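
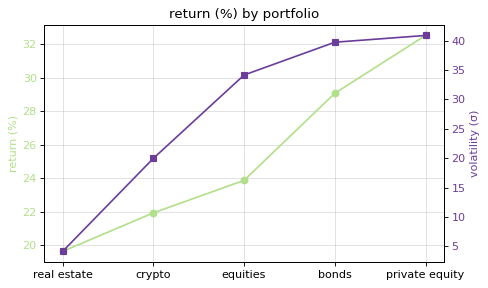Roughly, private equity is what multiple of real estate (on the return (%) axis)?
private equity ≈ 32, real estate ≈ 20; 32/20 ≈ 1.6.

≈ 1.6×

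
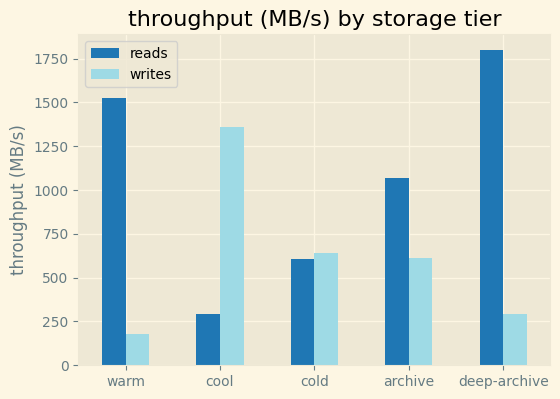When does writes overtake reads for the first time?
warm: writes ≈ 200 vs reads ≈ 1600 (not yet); cool: writes ≈ 1400 vs reads ≈ 200 (first crossover).

cool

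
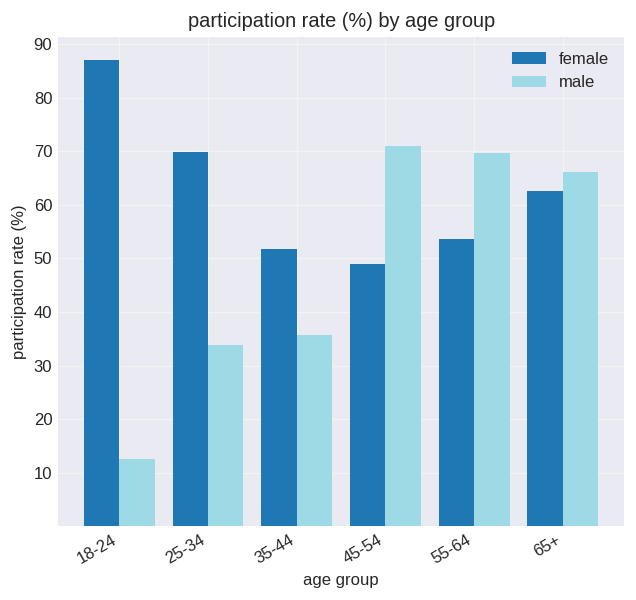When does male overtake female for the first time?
45-54

35-44: male ≈ 40 vs female ≈ 50 (not yet); 45-54: male ≈ 70 vs female ≈ 50 (first crossover).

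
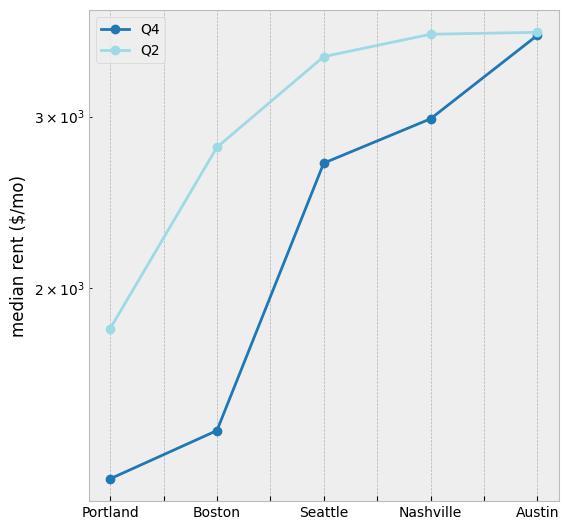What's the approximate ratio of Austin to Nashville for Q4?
Austin ≈ 3600, Nashville ≈ 3000; 3600/3000 ≈ 1.2.

≈ 1.2×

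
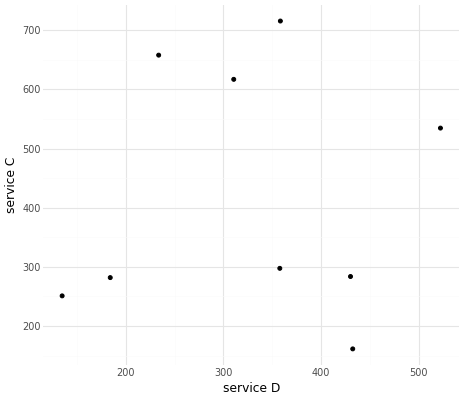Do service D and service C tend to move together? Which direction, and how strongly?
Points are roughly uncorrelated; weak (|r| ≈ 0.1).

no clear correlation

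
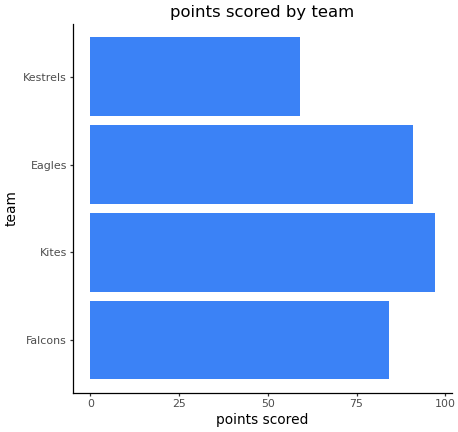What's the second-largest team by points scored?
Top 3: Kites ≈ 100, Eagles ≈ 90, Falcons ≈ 80.

Eagles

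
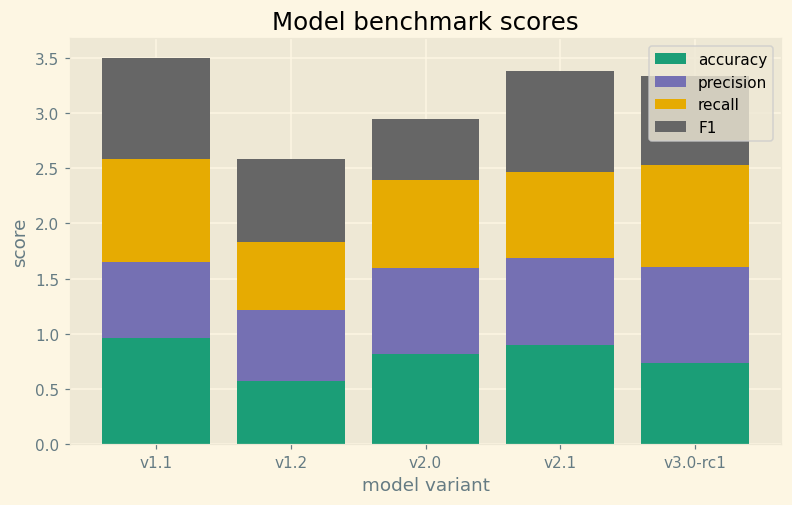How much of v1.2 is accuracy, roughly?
accuracy top ≈ 0.5, bottom ≈ 0.0; segment ≈ 0.5.

≈ 0.5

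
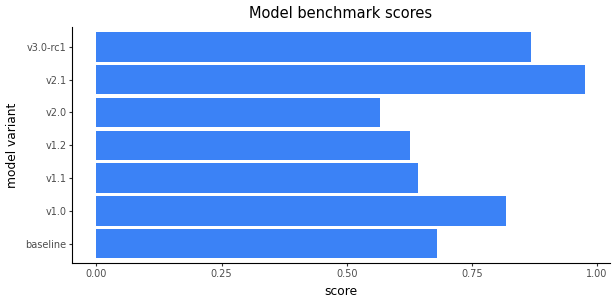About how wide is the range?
≈ 0.4

Max v2.1 ≈ 1.0, min v2.0 ≈ 0.6; range ≈ 0.4.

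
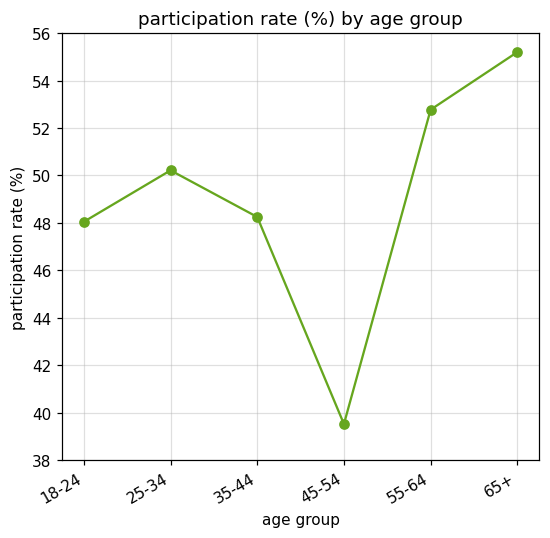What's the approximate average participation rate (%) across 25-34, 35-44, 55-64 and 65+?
≈ 52

(50 + 48 + 52 + 56) / 4 ≈ 52.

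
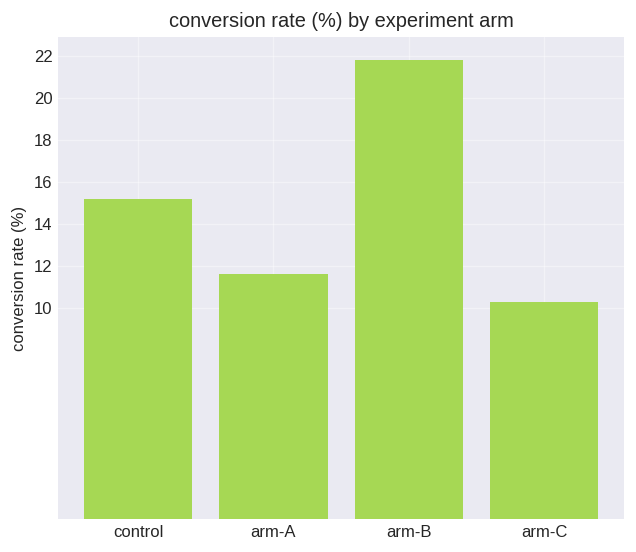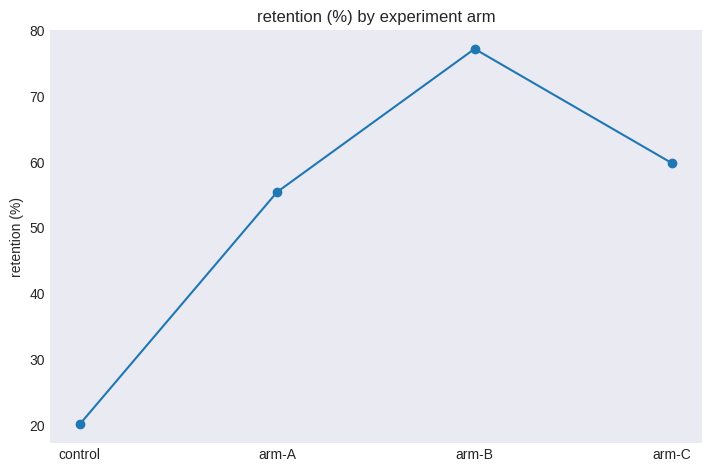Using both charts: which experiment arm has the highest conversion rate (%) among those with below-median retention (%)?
Chart 2 median retention (%) ≈ 60; below-median experiment arms: control, arm-A. Among those, control has the highest conversion rate (%) (≈ 16).

control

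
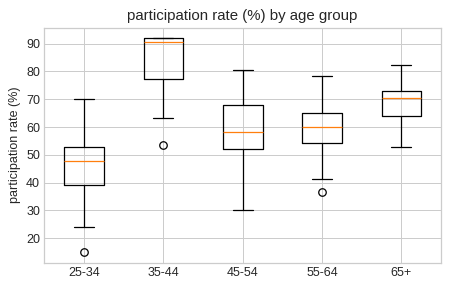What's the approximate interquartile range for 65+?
Q3 ≈ 75, Q1 ≈ 65; IQR ≈ 10.

≈ 10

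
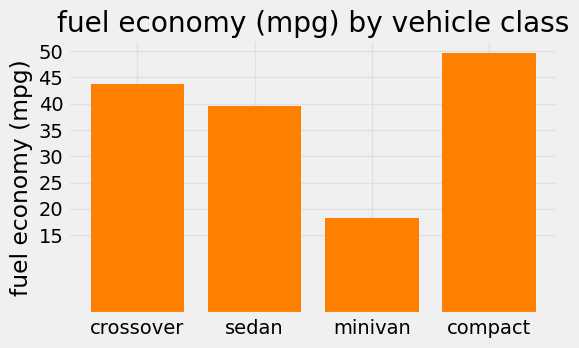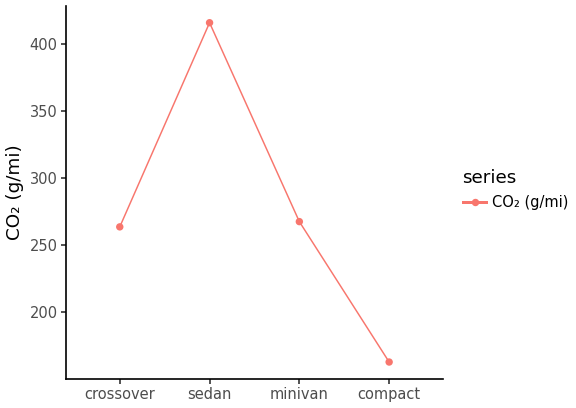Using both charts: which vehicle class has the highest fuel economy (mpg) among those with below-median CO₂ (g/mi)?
Chart 2 median CO₂ (g/mi) ≈ 250; below-median vehicle classes: crossover, compact. Among those, compact has the highest fuel economy (mpg) (≈ 50).

compact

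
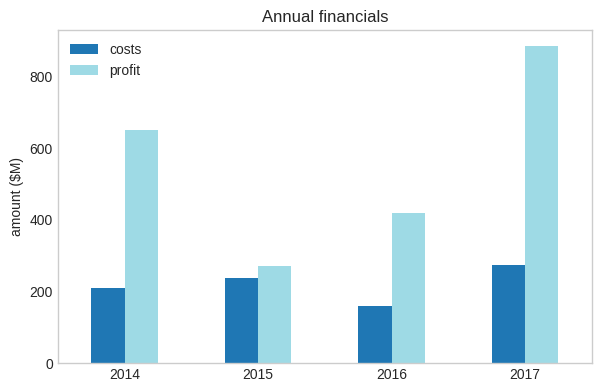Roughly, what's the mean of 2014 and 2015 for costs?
≈ 200

(200 + 200) / 2 ≈ 200.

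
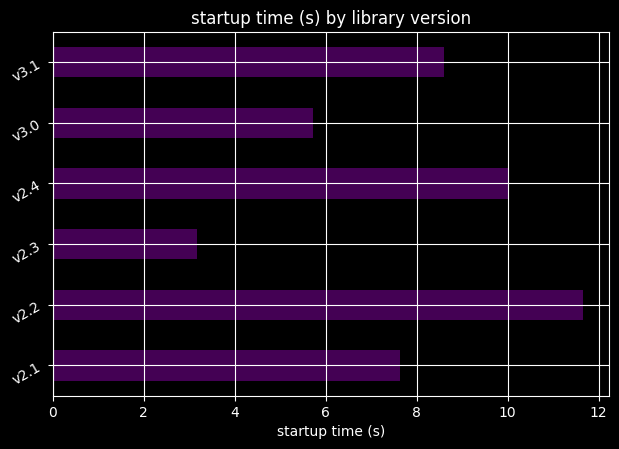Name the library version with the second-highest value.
Top 3: v2.2 ≈ 12, v2.4 ≈ 10, v3.1 ≈ 9.

v2.4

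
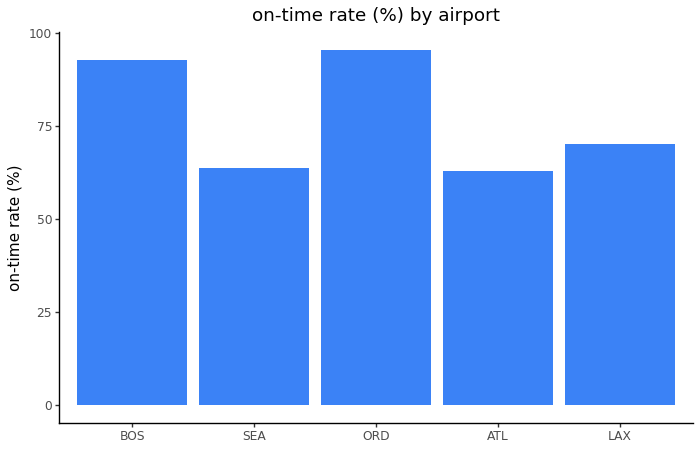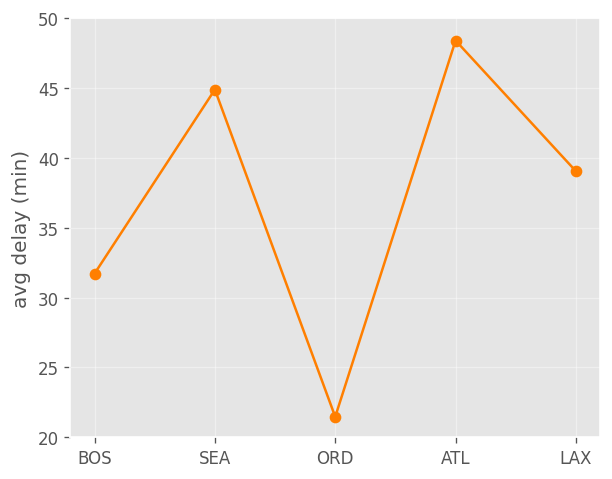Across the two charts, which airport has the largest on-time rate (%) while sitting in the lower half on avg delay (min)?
ORD

Chart 2 median avg delay (min) ≈ 40; below-median airports: BOS, ORD. Among those, ORD has the highest on-time rate (%) (≈ 100).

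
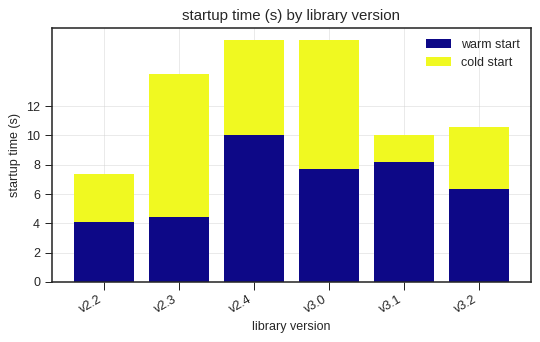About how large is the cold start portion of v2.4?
≈ 6

cold start top ≈ 16, bottom ≈ 10; segment ≈ 6.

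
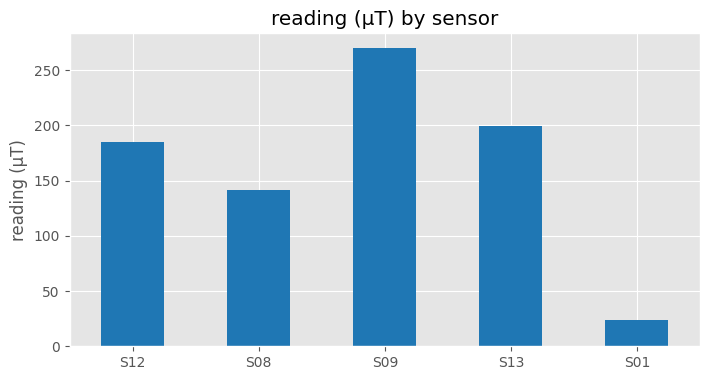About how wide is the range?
Max S09 ≈ 275, min S01 ≈ 25; range ≈ 250.

≈ 250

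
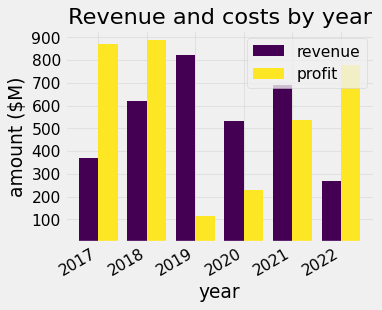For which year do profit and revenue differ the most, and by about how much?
2019: profit ≈ 100, revenue ≈ 800 → gap ≈ 700. Next-largest (2022) is only ≈ 500.

2019, ≈ 700 $M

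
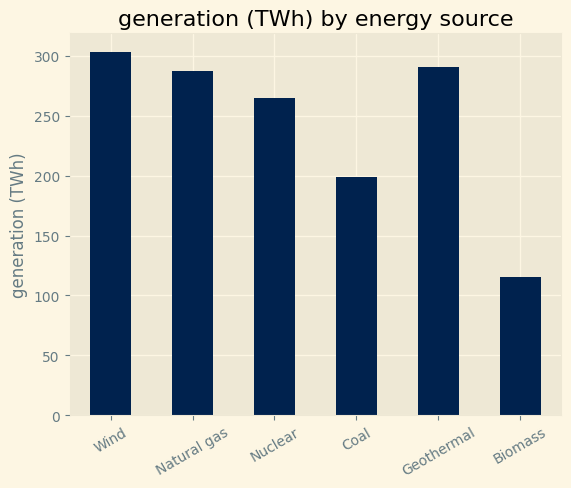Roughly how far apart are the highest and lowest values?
≈ 200

Max Wind ≈ 300, min Biomass ≈ 100; range ≈ 200.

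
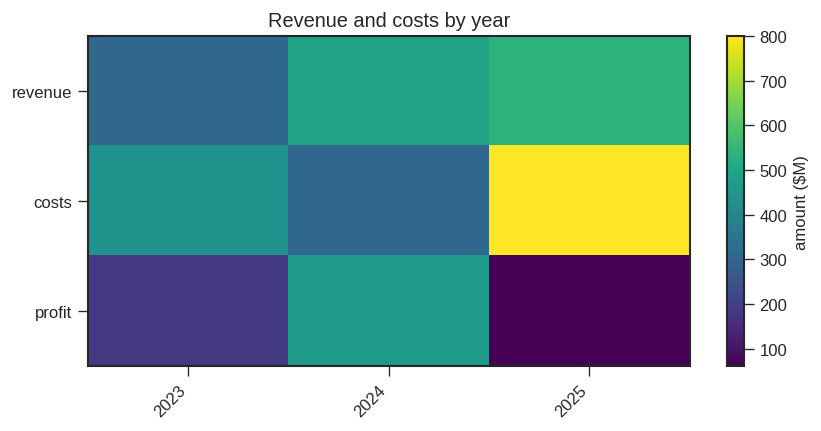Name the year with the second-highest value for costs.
Top 3 for costs: 2025 ≈ 800, 2023 ≈ 400, 2024 ≈ 300.

2023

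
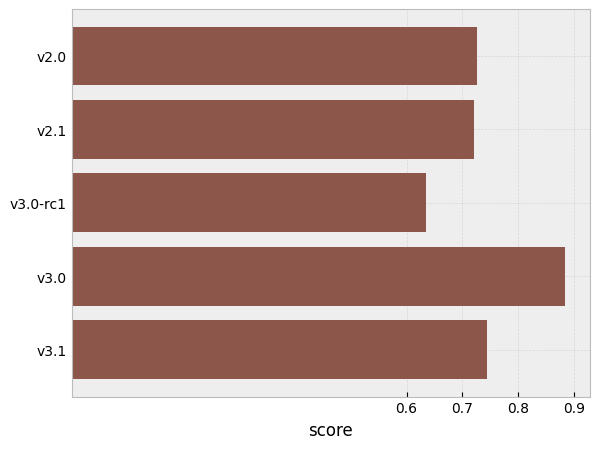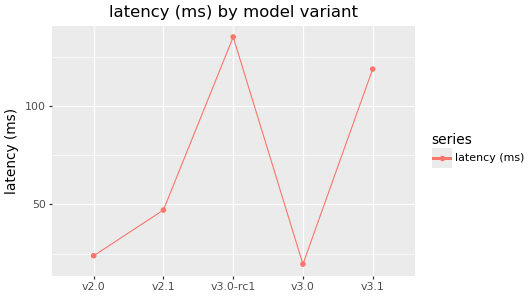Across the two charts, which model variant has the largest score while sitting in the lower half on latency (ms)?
v3.0

Chart 2 median latency (ms) ≈ 40; below-median model variants: v2.0, v3.0. Among those, v3.0 has the highest score (≈ 0.9).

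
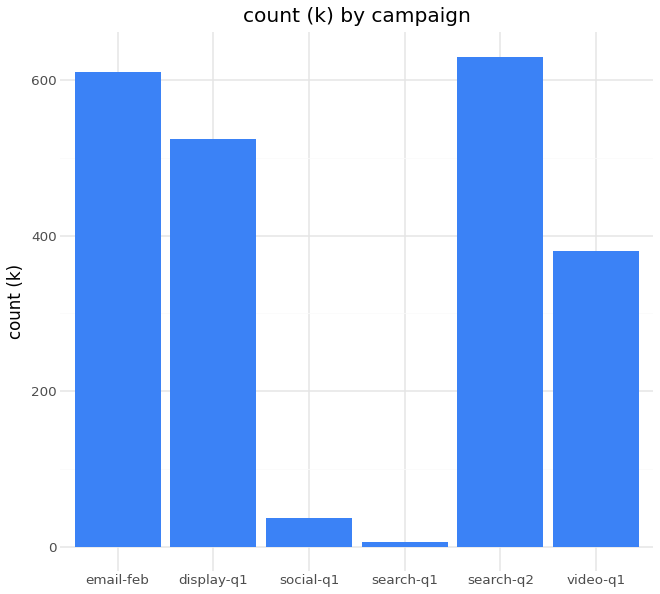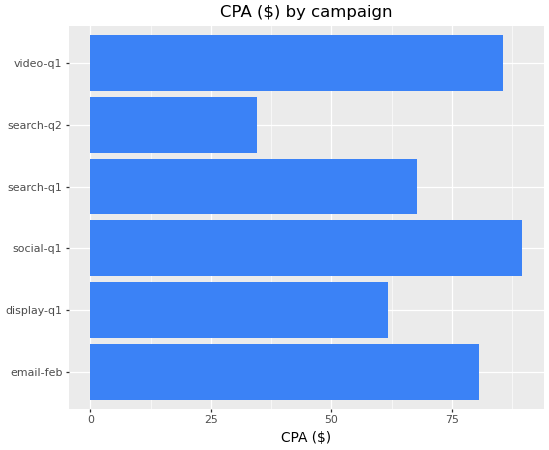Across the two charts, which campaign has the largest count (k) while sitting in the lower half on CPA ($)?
Chart 2 median CPA ($) ≈ 70; below-median campaigns: display-q1, search-q1, search-q2. Among those, search-q2 has the highest count (k) (≈ 600).

search-q2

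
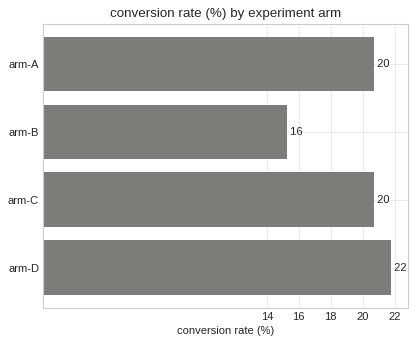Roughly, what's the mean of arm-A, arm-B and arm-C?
≈ 19

(20 + 16 + 20) / 3 ≈ 19.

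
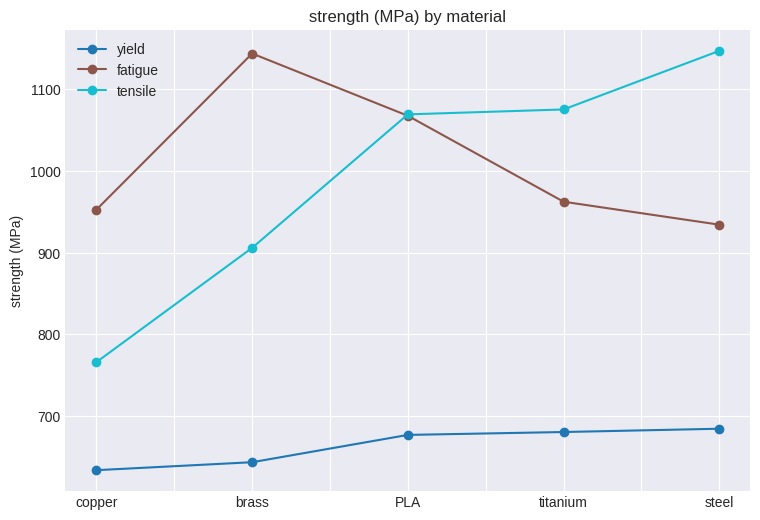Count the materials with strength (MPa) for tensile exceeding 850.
4

Above 850: brass, PLA, titanium, steel.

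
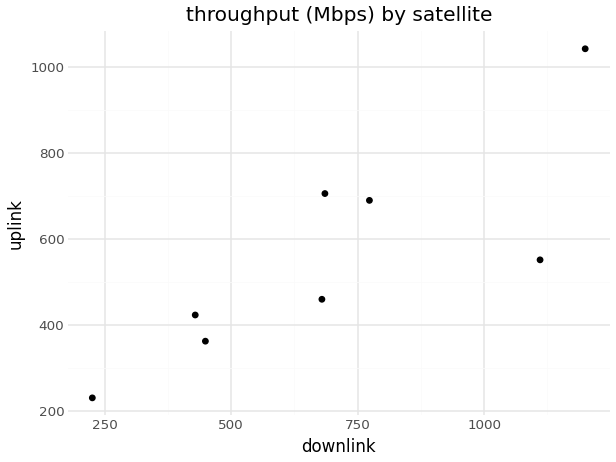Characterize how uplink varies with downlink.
Points are positively correlated; strong (|r| ≈ 0.8).

positive, strong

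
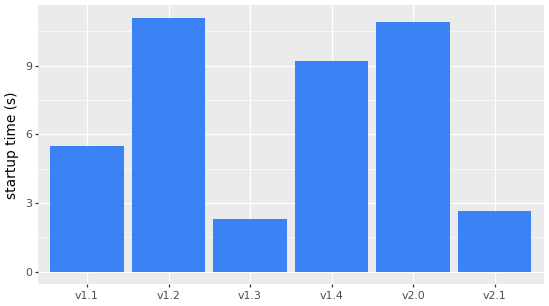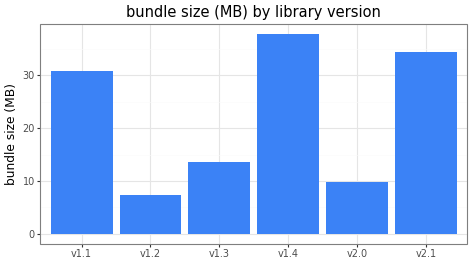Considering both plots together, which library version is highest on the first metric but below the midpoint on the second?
v1.2

Chart 2 median bundle size (MB) ≈ 20; below-median library versions: v1.2, v1.3, v2.0. Among those, v1.2 has the highest startup time (s) (≈ 12).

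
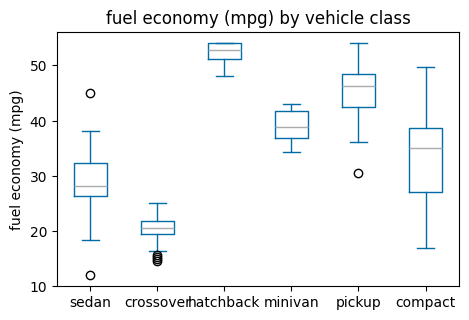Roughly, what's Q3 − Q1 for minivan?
≈ 5

Q3 ≈ 40, Q1 ≈ 35; IQR ≈ 5.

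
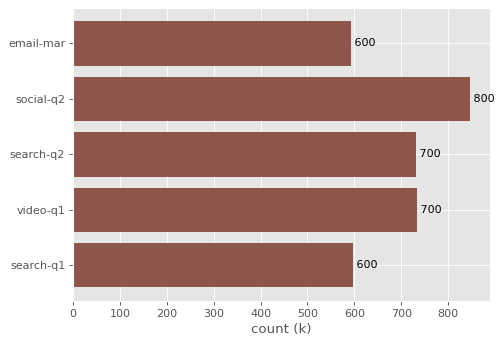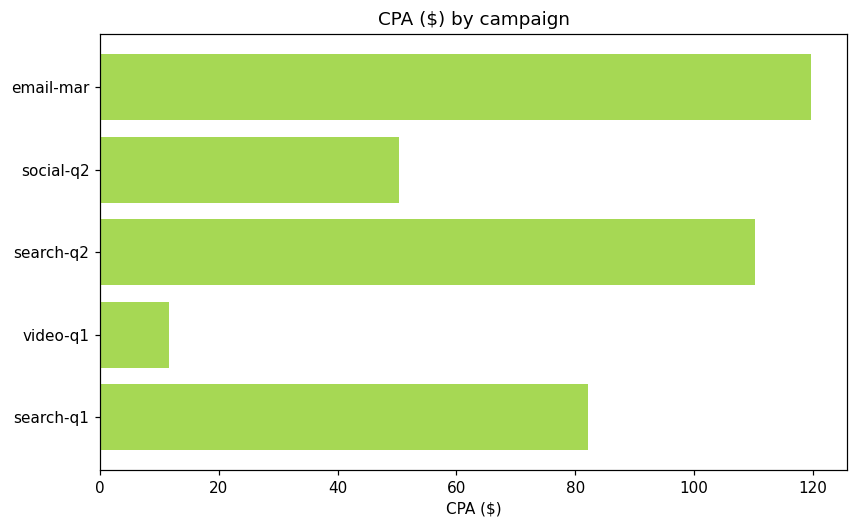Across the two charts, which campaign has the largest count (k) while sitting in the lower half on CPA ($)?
social-q2

Chart 2 median CPA ($) ≈ 80; below-median campaigns: social-q2, video-q1. Among those, social-q2 has the highest count (k) (≈ 800).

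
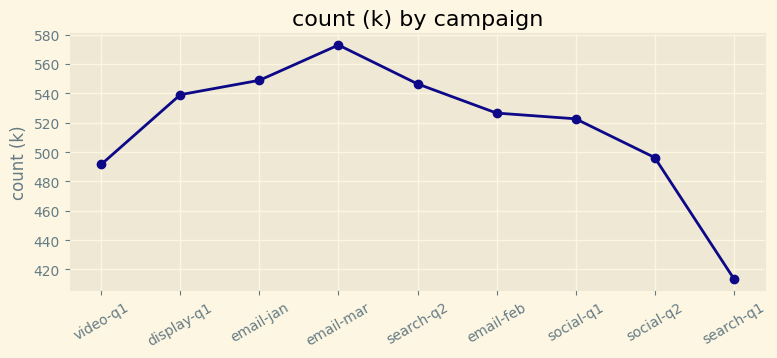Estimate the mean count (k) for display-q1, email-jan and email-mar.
≈ 553

(540 + 540 + 580) / 3 ≈ 553.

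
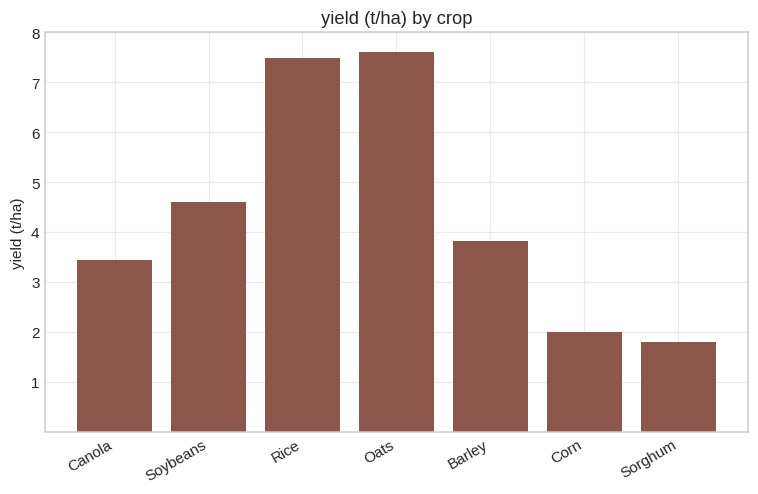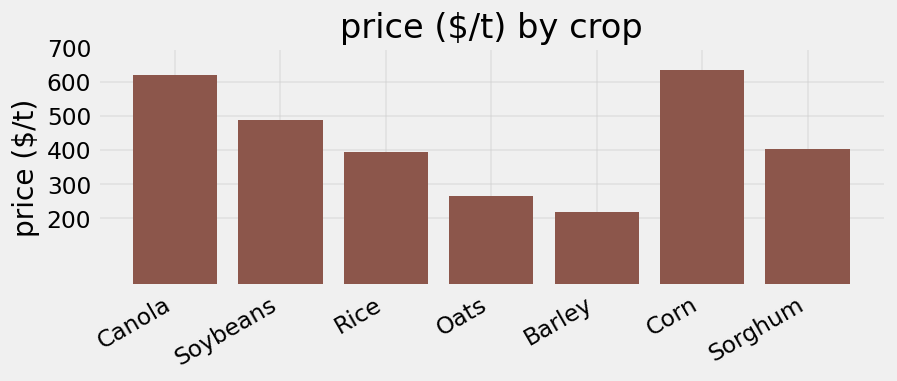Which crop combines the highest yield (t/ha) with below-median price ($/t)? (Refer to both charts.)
Oats

Chart 2 median price ($/t) ≈ 400; below-median crops: Rice, Oats, Barley. Among those, Oats has the highest yield (t/ha) (≈ 8).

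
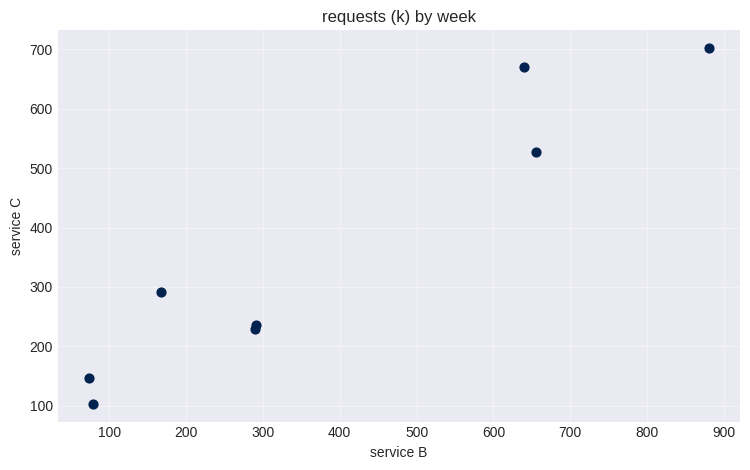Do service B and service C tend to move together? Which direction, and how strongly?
positive, strong

Points are positively correlated; strong (|r| ≈ 1.0).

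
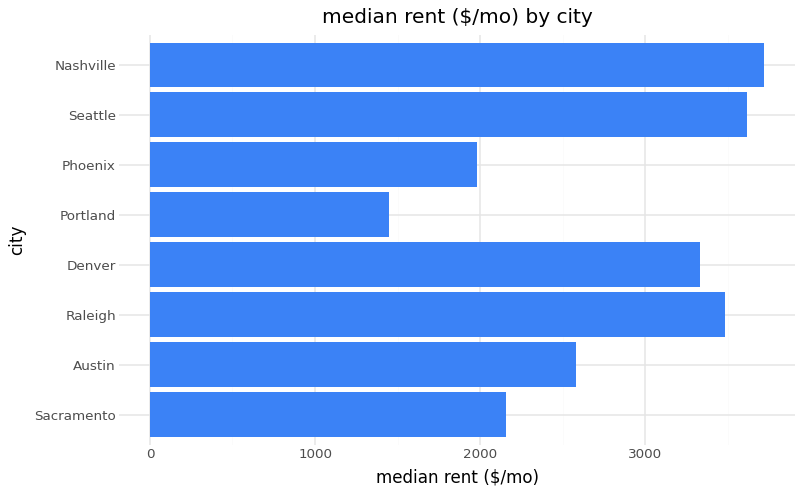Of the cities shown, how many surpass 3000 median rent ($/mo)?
4

Above 3000: Raleigh, Denver, Seattle, Nashville.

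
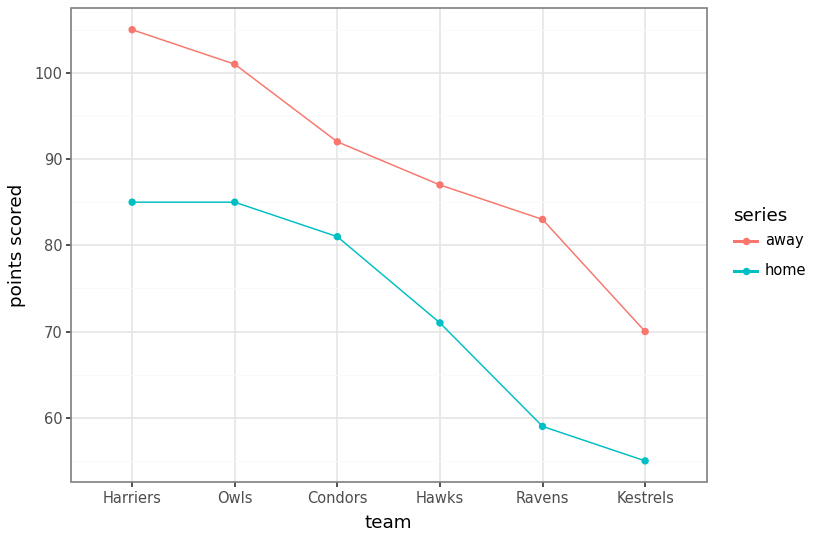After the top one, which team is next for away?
Top 3 for away: Harriers ≈ 105, Owls ≈ 100, Condors ≈ 90.

Owls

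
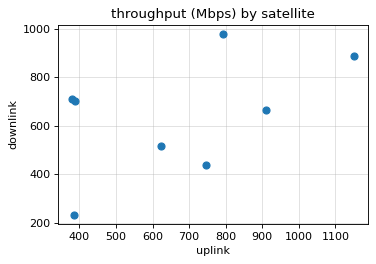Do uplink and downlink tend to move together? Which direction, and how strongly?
positive, moderate

Points are positively correlated; moderate (|r| ≈ 0.5).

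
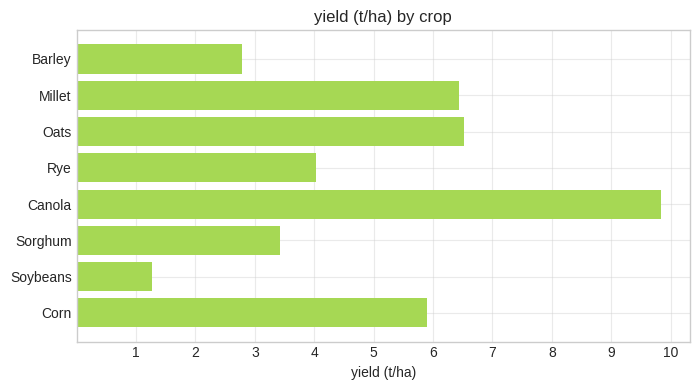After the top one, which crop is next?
Top 3: Canola ≈ 10, Oats ≈ 7, Millet ≈ 6.

Oats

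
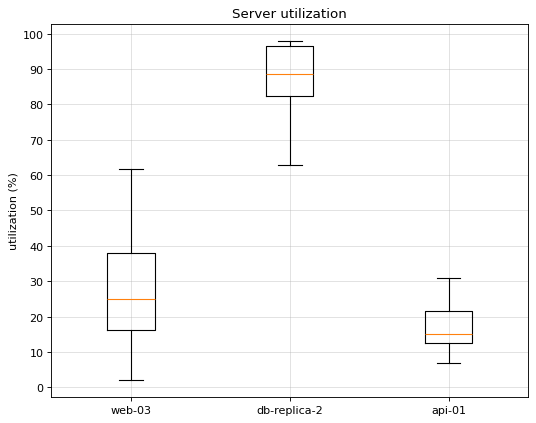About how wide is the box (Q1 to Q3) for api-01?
Q3 ≈ 20, Q1 ≈ 10; IQR ≈ 10.

≈ 10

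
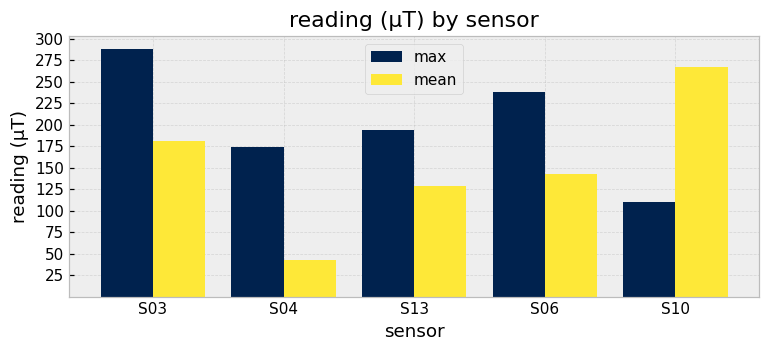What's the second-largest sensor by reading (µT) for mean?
S03

Top 3 for mean: S10 ≈ 275, S03 ≈ 175, S06 ≈ 150.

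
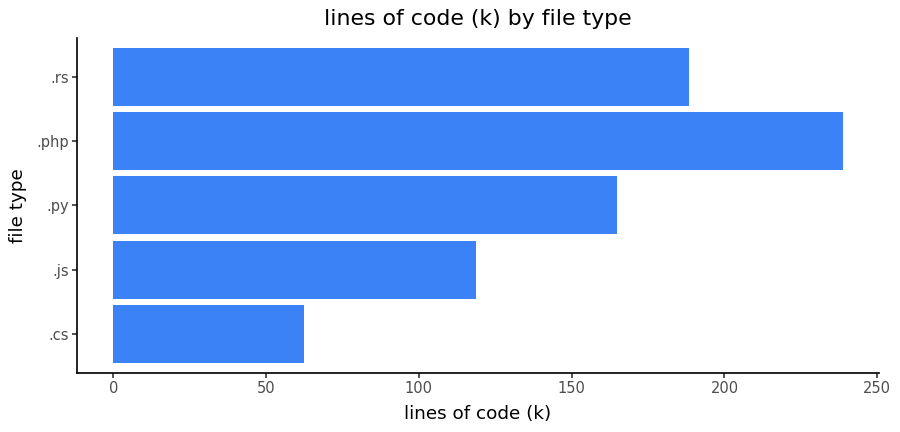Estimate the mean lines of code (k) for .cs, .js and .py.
≈ 113

(60 + 120 + 160) / 3 ≈ 113.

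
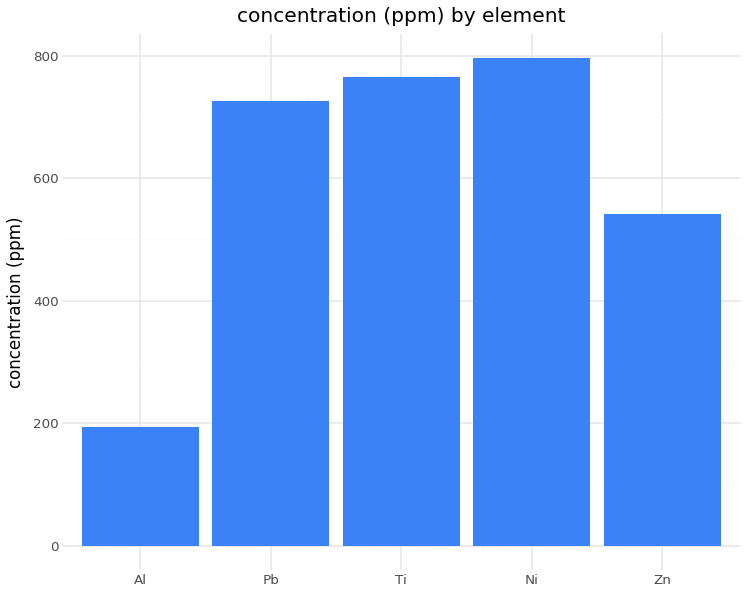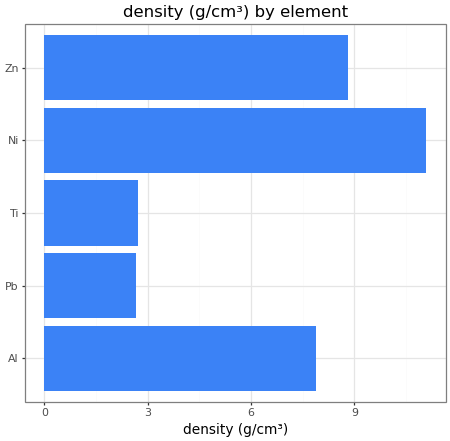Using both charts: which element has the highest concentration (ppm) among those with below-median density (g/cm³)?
Ti

Chart 2 median density (g/cm³) ≈ 8; below-median elements: Pb, Ti. Among those, Ti has the highest concentration (ppm) (≈ 800).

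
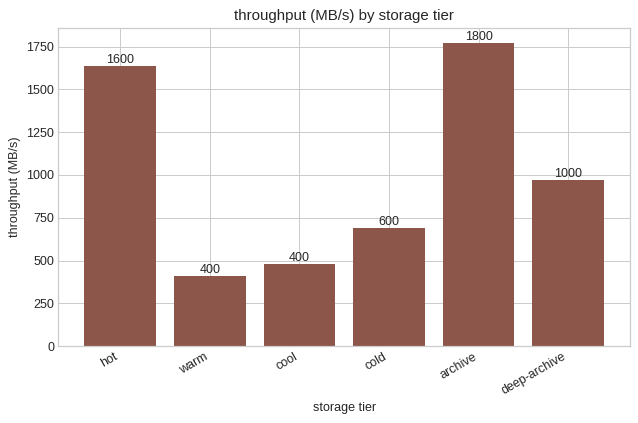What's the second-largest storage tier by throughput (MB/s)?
Top 3: archive ≈ 1800, hot ≈ 1600, deep-archive ≈ 1000.

hot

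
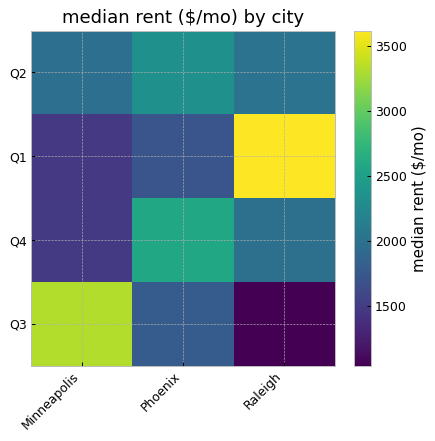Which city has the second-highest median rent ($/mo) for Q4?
Top 3 for Q4: Phoenix ≈ 2500, Raleigh ≈ 2000, Minneapolis ≈ 1500.

Raleigh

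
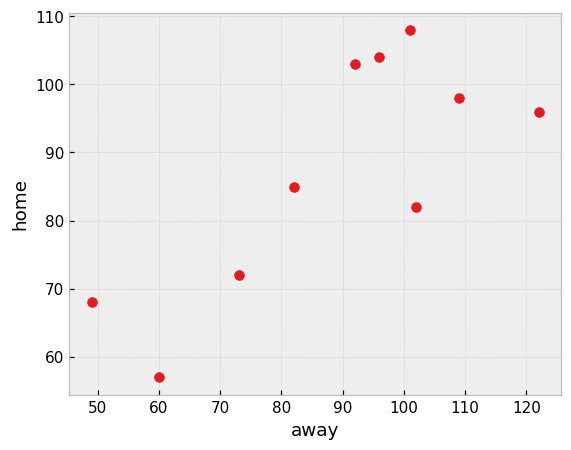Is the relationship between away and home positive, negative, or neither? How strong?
Points are positively correlated; strong (|r| ≈ 0.8).

positive, strong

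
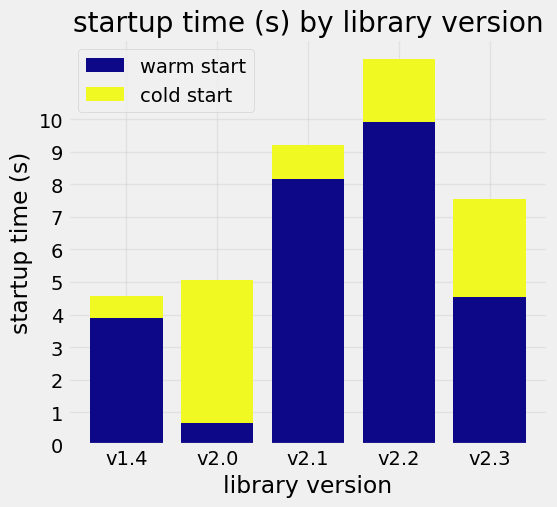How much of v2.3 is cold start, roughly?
cold start top ≈ 8, bottom ≈ 5; segment ≈ 3.

≈ 3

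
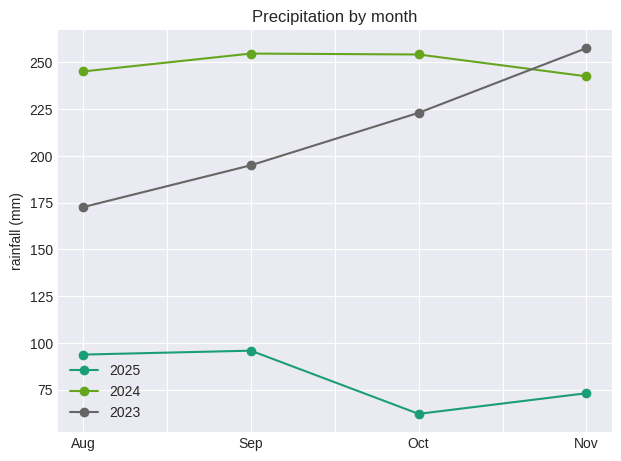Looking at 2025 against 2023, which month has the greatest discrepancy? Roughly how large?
Nov: 2025 ≈ 80, 2023 ≈ 260 → gap ≈ 180. Next-largest (Oct) is only ≈ 160.

Nov, ≈ 180 mm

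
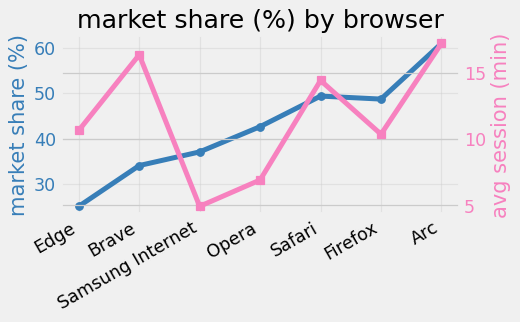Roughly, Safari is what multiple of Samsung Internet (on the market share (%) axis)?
Safari ≈ 50, Samsung Internet ≈ 35; 50/35 ≈ 1.43.

≈ 1.43×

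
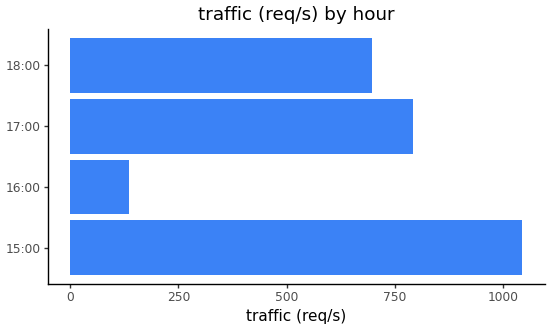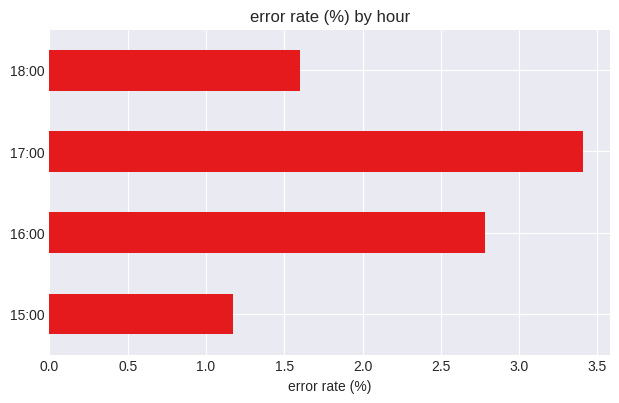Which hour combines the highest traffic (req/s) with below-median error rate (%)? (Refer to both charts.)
Chart 2 median error rate (%) ≈ 2; below-median hours: 15:00, 18:00. Among those, 15:00 has the highest traffic (req/s) (≈ 1000).

15:00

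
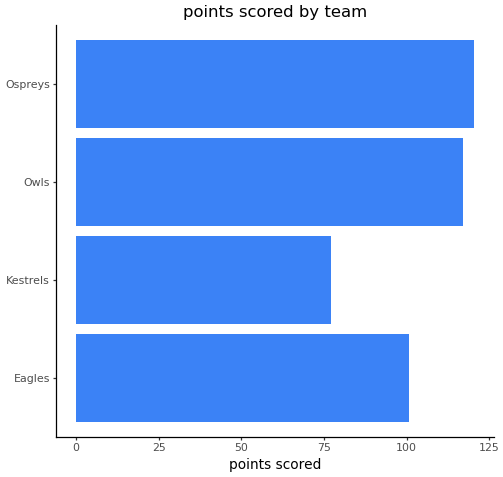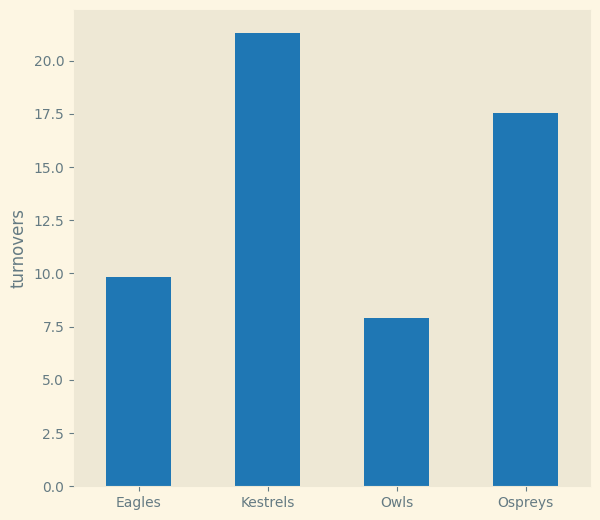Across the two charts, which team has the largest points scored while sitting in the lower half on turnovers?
Owls

Chart 2 median turnovers ≈ 14; below-median teams: Eagles, Owls. Among those, Owls has the highest points scored (≈ 120).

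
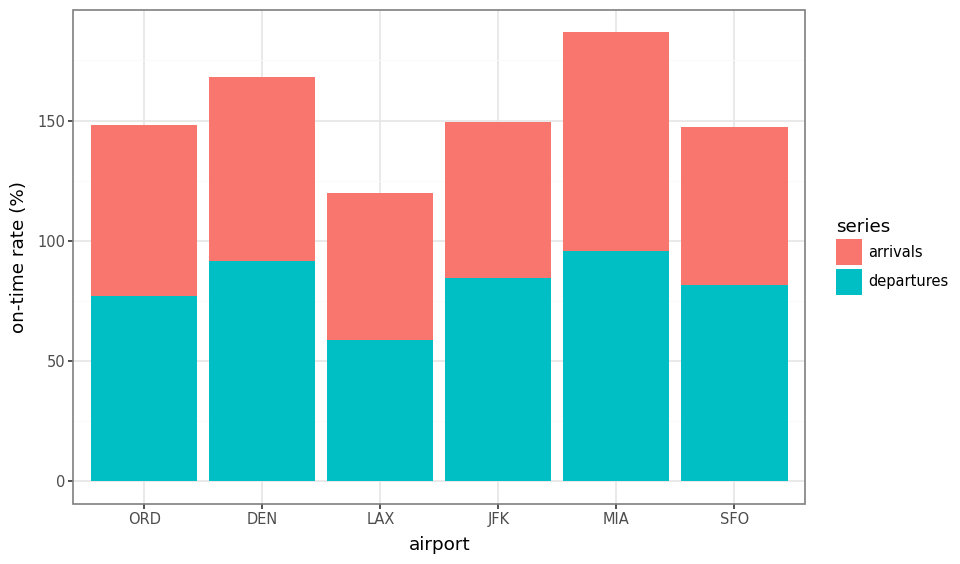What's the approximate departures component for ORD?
departures top ≈ 80, bottom ≈ 0; segment ≈ 80.

≈ 80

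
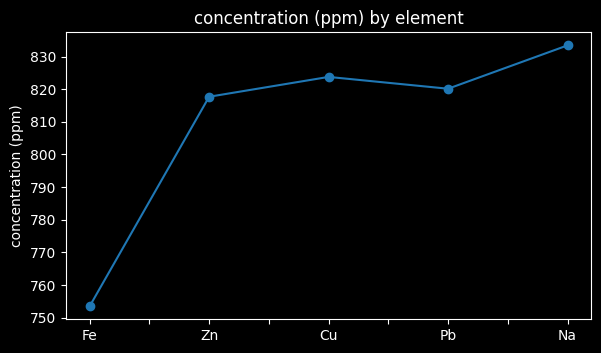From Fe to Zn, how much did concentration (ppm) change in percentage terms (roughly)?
Fe ≈ 750, Zn ≈ 820; (820 − 750) / 750 ≈ +9.3%.

≈ +9.3%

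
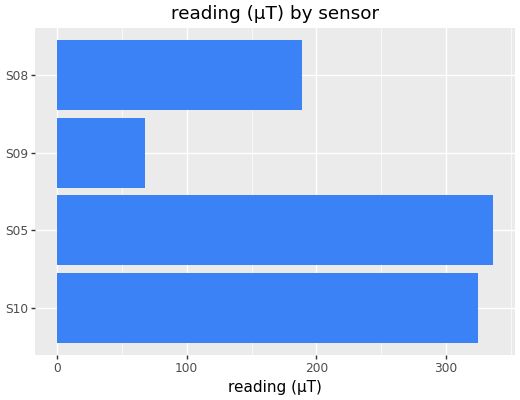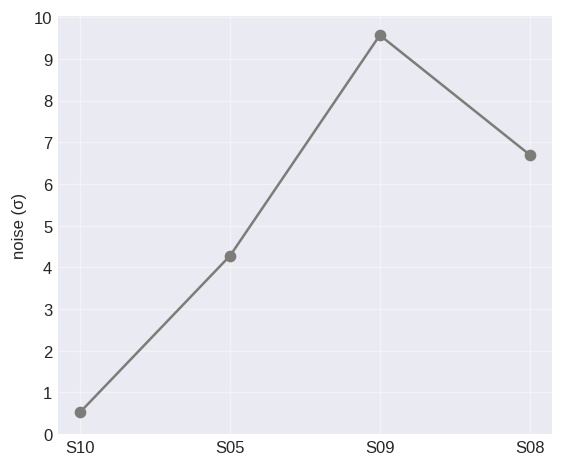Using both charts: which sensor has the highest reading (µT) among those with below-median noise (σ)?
Chart 2 median noise (σ) ≈ 5; below-median sensors: S10, S05. Among those, S05 has the highest reading (µT) (≈ 350).

S05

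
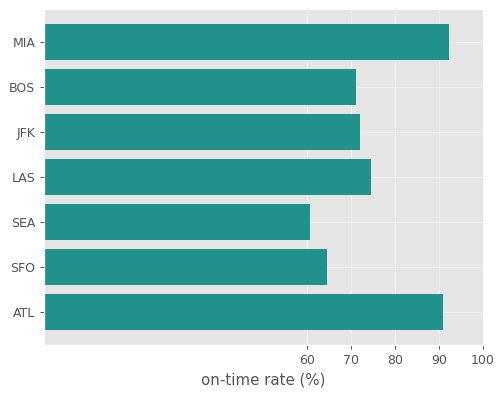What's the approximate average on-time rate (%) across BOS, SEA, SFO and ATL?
≈ 70

(70 + 60 + 60 + 90) / 4 ≈ 70.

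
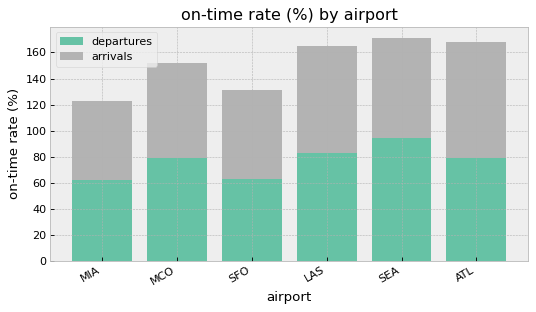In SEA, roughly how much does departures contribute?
≈ 100

departures top ≈ 100, bottom ≈ 0; segment ≈ 100.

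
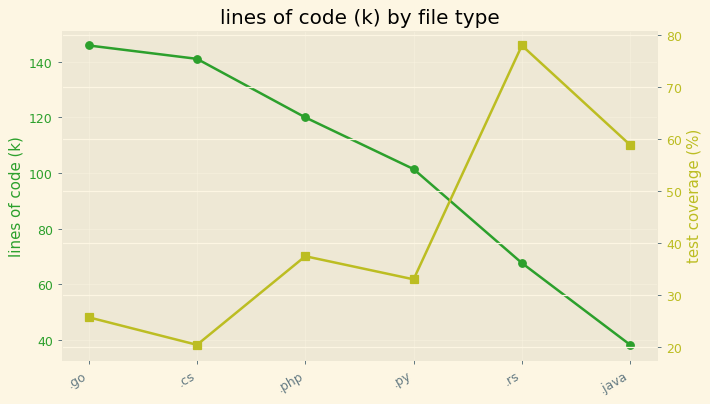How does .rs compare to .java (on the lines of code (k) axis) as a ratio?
.rs ≈ 70, .java ≈ 40; 70/40 ≈ 1.75.

≈ 1.75×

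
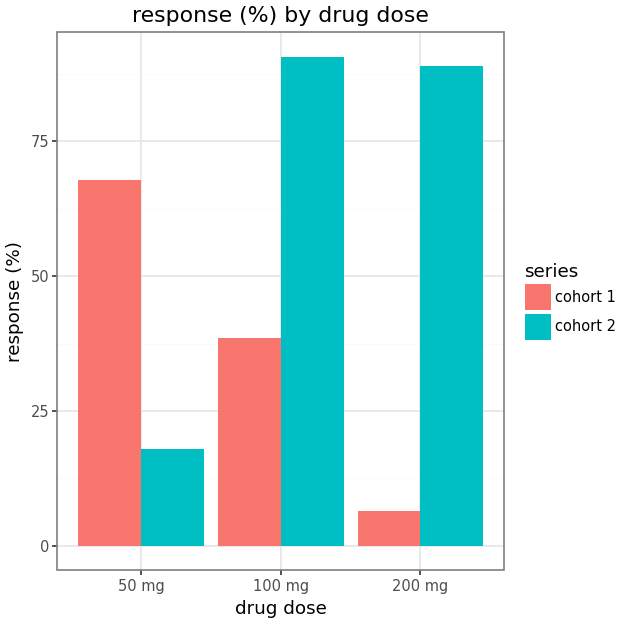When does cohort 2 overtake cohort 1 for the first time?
100 mg

50 mg: cohort 2 ≈ 20 vs cohort 1 ≈ 70 (not yet); 100 mg: cohort 2 ≈ 90 vs cohort 1 ≈ 40 (first crossover).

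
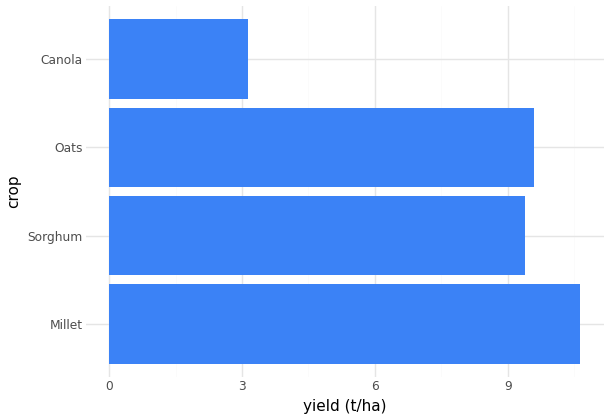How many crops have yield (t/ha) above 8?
3

Above 8: Millet, Sorghum, Oats.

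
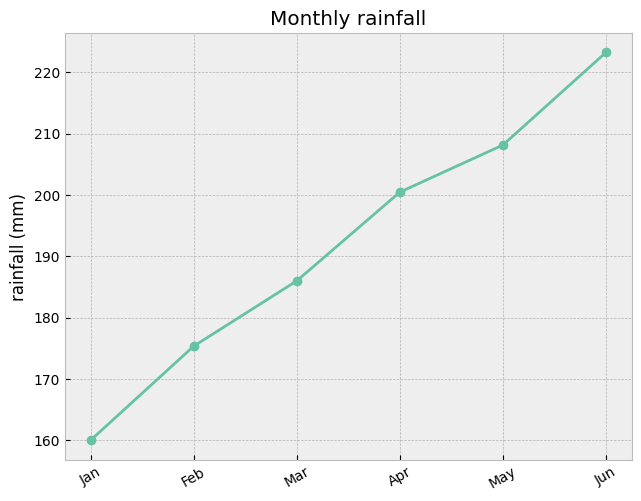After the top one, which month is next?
Top 3: Jun ≈ 220, May ≈ 210, Apr ≈ 200.

May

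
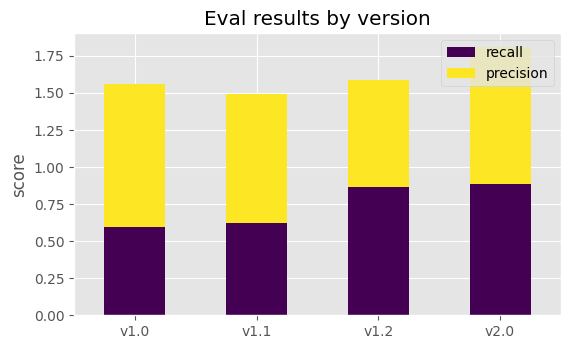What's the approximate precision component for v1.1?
precision top ≈ 1.4, bottom ≈ 0.6; segment ≈ 0.8.

≈ 0.8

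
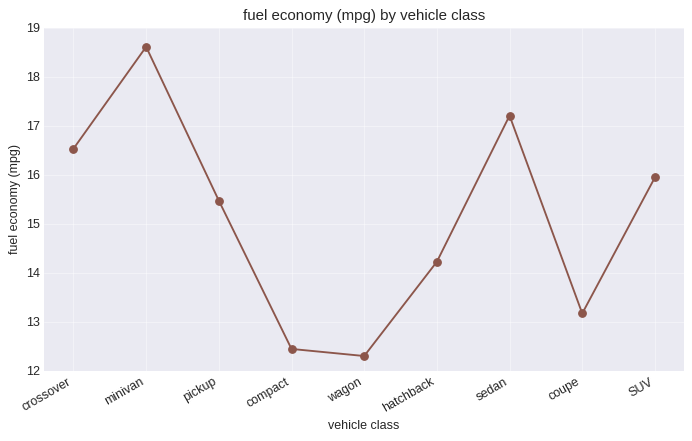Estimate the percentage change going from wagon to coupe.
wagon ≈ 12, coupe ≈ 13; (13 − 12) / 12 ≈ +8.3%.

≈ +8.3%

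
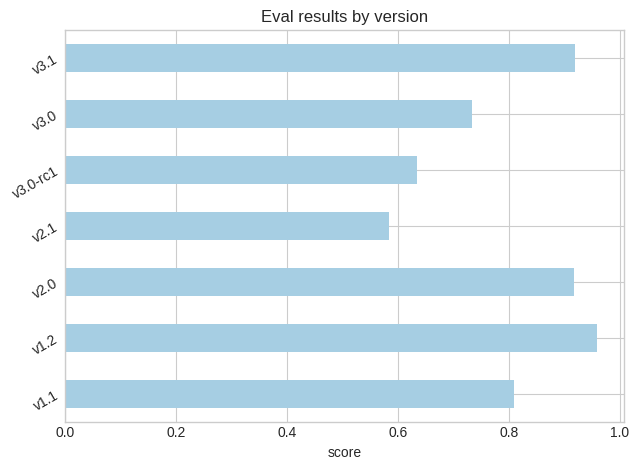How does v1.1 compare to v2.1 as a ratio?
≈ 1.33×

v1.1 ≈ 0.8, v2.1 ≈ 0.6; 0.8/0.6 ≈ 1.33.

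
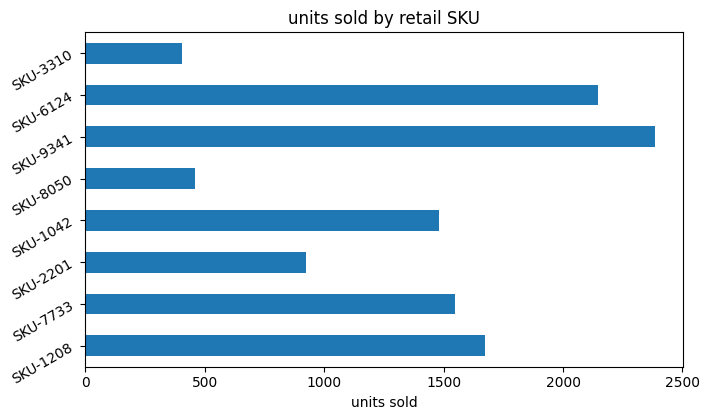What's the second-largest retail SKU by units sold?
Top 3: SKU-9341 ≈ 2400, SKU-6124 ≈ 2200, SKU-1208 ≈ 1600.

SKU-6124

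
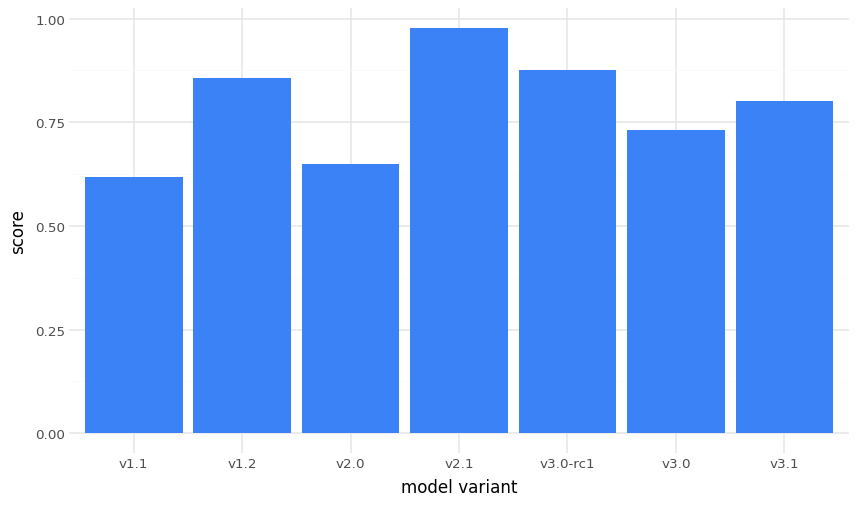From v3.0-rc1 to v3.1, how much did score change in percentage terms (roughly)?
≈ -11.1%

v3.0-rc1 ≈ 0.9, v3.1 ≈ 0.8; (0.8 − 0.9) / 0.9 ≈ -11.1%.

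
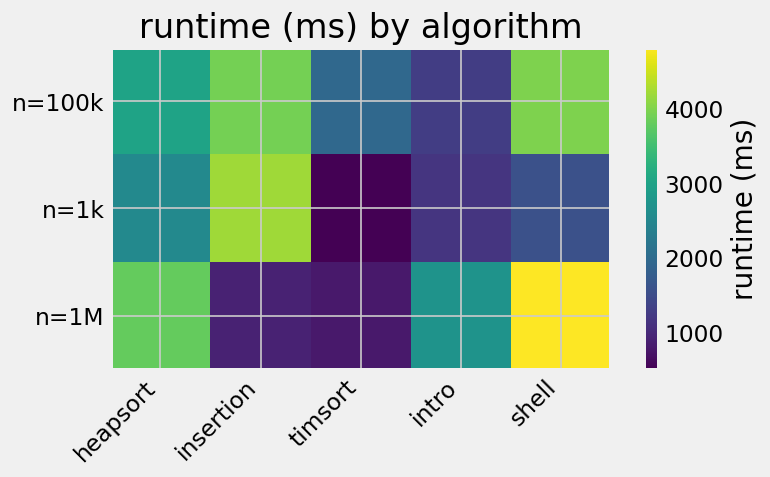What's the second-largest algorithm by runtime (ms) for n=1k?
Top 3 for n=1k: insertion ≈ 4000, heapsort ≈ 2500, shell ≈ 1500.

heapsort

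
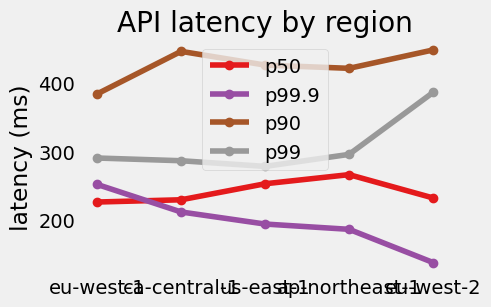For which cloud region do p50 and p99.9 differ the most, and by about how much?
eu-west-2, ≈ 100 ms

eu-west-2: p50 ≈ 250, p99.9 ≈ 150 → gap ≈ 100. Next-largest (ap-northeast-1) is only ≈ 50.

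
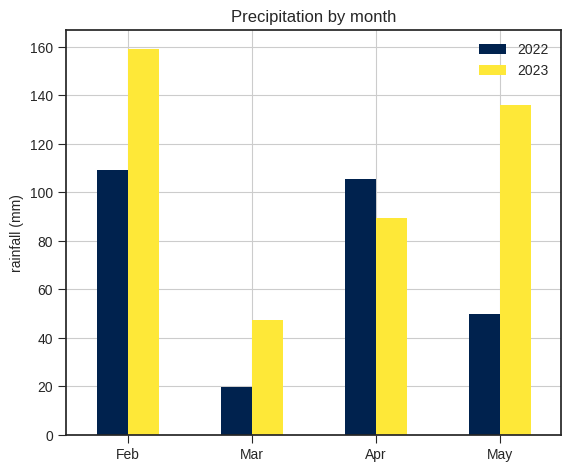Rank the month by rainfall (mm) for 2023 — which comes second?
May

Top 3 for 2023: Feb ≈ 160, May ≈ 140, Apr ≈ 80.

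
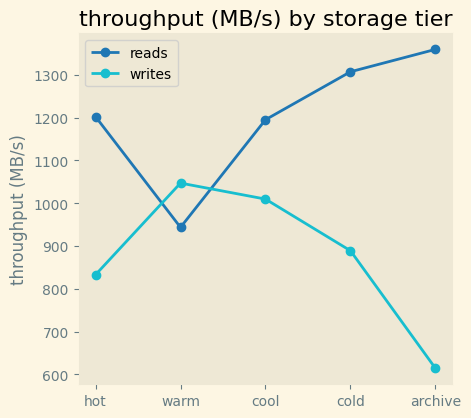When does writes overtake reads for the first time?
hot: writes ≈ 800 vs reads ≈ 1200 (not yet); warm: writes ≈ 1000 vs reads ≈ 900 (first crossover).

warm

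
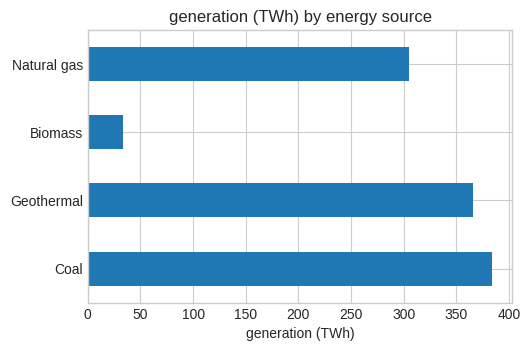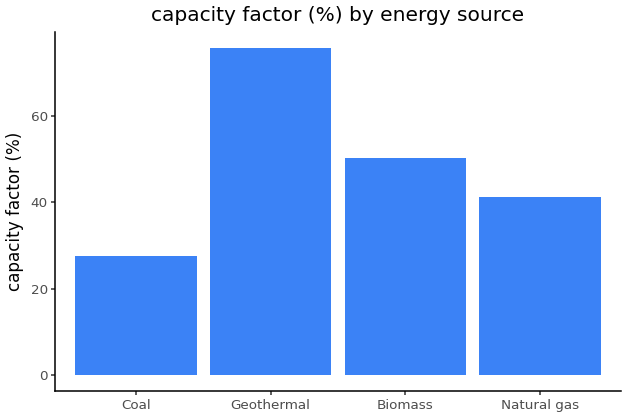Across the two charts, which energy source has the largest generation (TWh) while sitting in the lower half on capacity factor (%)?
Chart 2 median capacity factor (%) ≈ 50; below-median energy sources: Coal, Natural gas. Among those, Coal has the highest generation (TWh) (≈ 400).

Coal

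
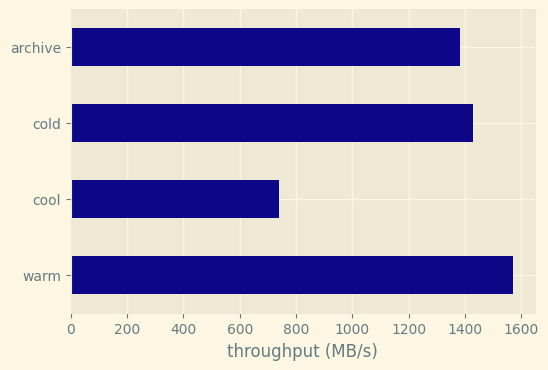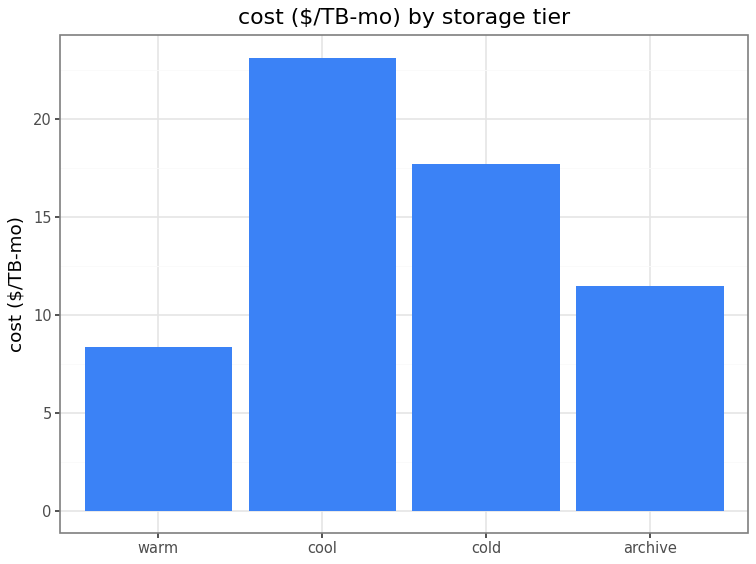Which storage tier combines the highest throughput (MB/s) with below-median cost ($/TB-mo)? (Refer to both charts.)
warm

Chart 2 median cost ($/TB-mo) ≈ 15; below-median storage tiers: warm, archive. Among those, warm has the highest throughput (MB/s) (≈ 1600).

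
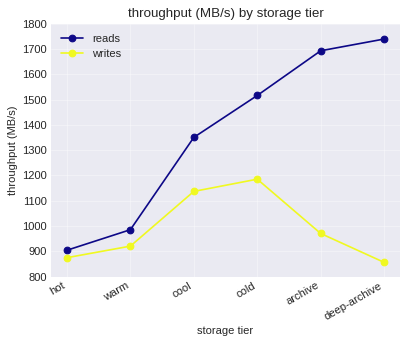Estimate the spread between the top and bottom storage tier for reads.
Max deep-archive ≈ 1700, min hot ≈ 900; range ≈ 800.

≈ 800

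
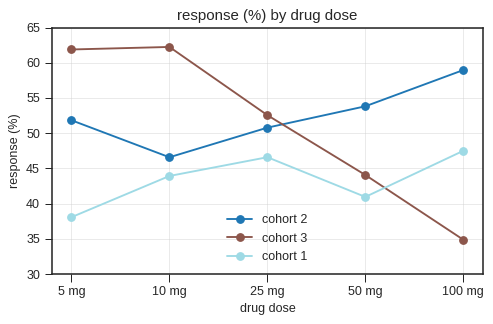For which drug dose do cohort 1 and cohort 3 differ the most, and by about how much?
5 mg: cohort 1 ≈ 40, cohort 3 ≈ 60 → gap ≈ 20. Next-largest (10 mg) is only ≈ 15.

5 mg, ≈ 20 %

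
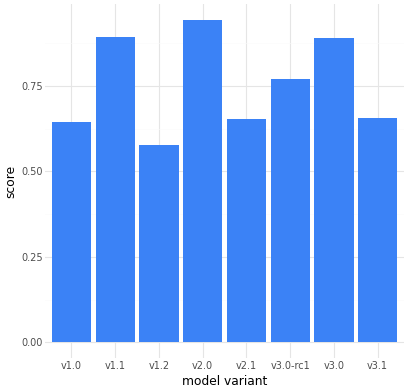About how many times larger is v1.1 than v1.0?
≈ 1.5×

v1.1 ≈ 0.9, v1.0 ≈ 0.6; 0.9/0.6 ≈ 1.5.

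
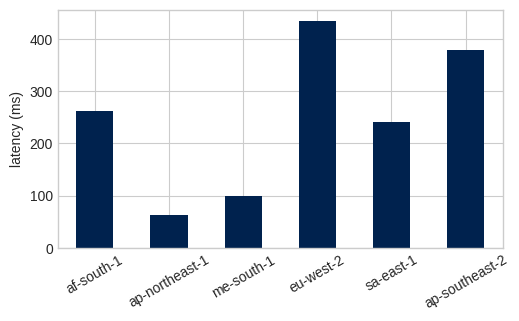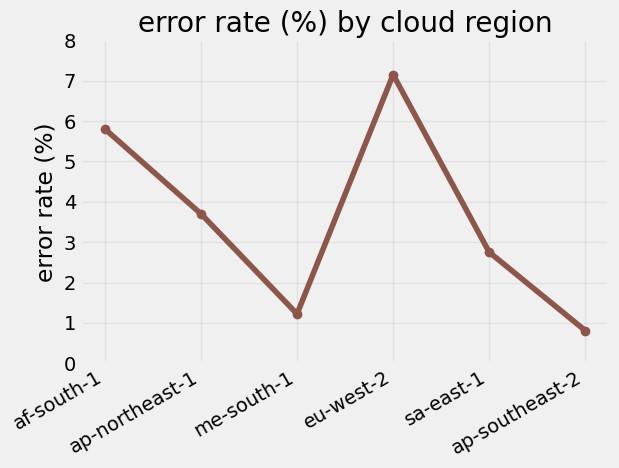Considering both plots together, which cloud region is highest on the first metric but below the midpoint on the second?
Chart 2 median error rate (%) ≈ 3; below-median cloud regions: me-south-1, sa-east-1, ap-southeast-2. Among those, ap-southeast-2 has the highest latency (ms) (≈ 400).

ap-southeast-2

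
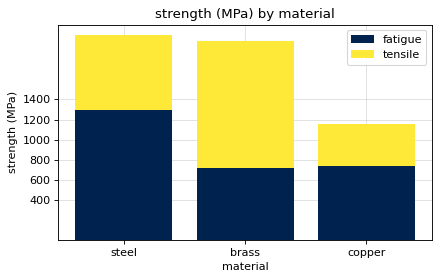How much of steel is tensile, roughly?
≈ 800

tensile top ≈ 2000, bottom ≈ 1200; segment ≈ 800.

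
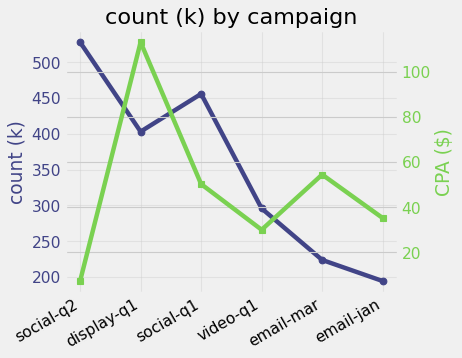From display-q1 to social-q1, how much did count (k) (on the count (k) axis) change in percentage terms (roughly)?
≈ +12.5%

display-q1 ≈ 400, social-q1 ≈ 450; (450 − 400) / 400 ≈ +12.5%.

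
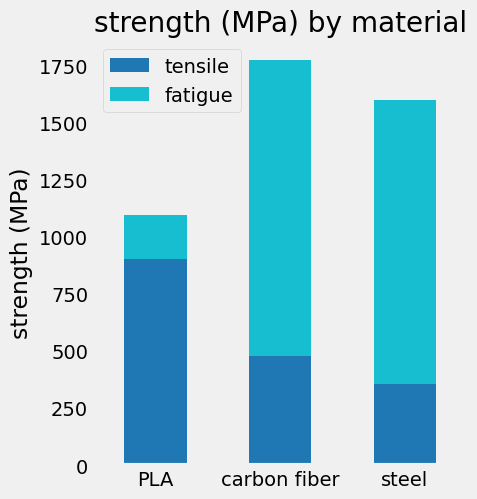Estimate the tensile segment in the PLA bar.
tensile top ≈ 1000, bottom ≈ 0; segment ≈ 1000.

≈ 1000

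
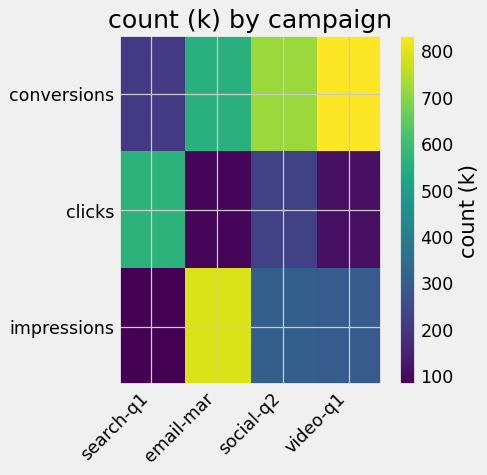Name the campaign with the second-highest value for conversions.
Top 3 for conversions: video-q1 ≈ 800, social-q2 ≈ 700, email-mar ≈ 600.

social-q2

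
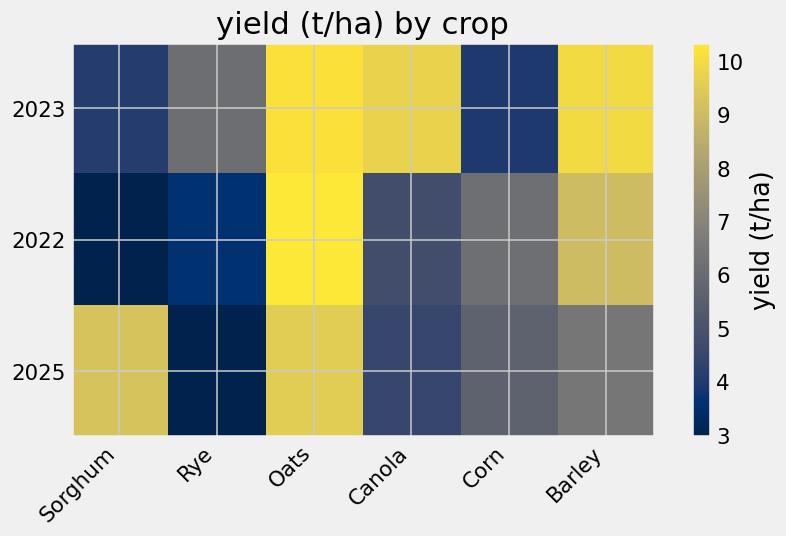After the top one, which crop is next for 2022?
Barley

Top 3 for 2022: Oats ≈ 10, Barley ≈ 9, Corn ≈ 6.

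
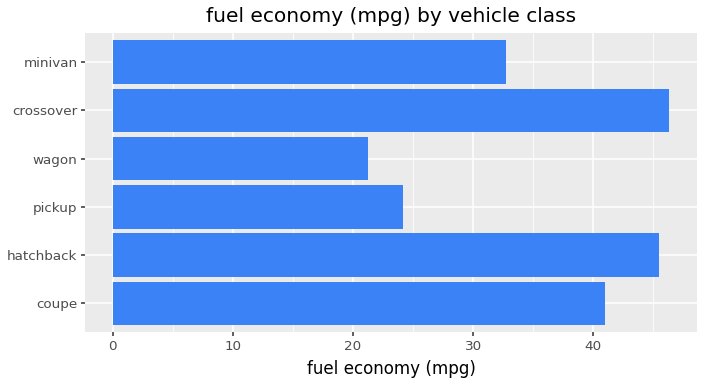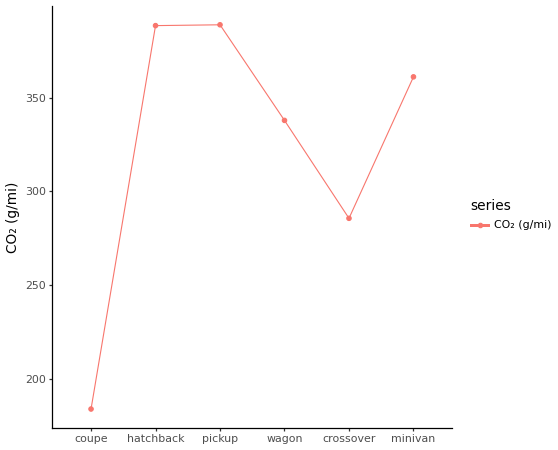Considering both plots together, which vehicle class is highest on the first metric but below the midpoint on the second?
crossover

Chart 2 median CO₂ (g/mi) ≈ 350; below-median vehicle classes: coupe, wagon, crossover. Among those, crossover has the highest fuel economy (mpg) (≈ 45).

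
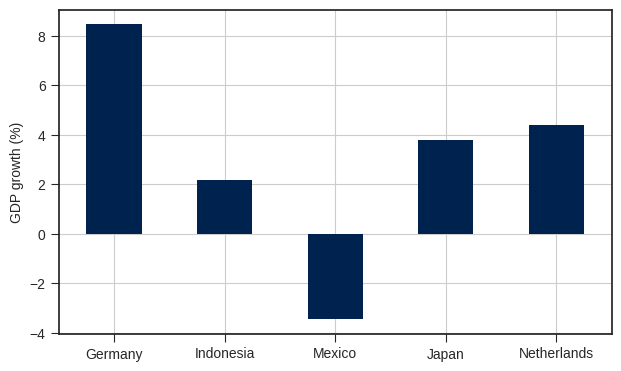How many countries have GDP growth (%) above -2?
Above -2: Germany, Indonesia, Japan, Netherlands.

4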